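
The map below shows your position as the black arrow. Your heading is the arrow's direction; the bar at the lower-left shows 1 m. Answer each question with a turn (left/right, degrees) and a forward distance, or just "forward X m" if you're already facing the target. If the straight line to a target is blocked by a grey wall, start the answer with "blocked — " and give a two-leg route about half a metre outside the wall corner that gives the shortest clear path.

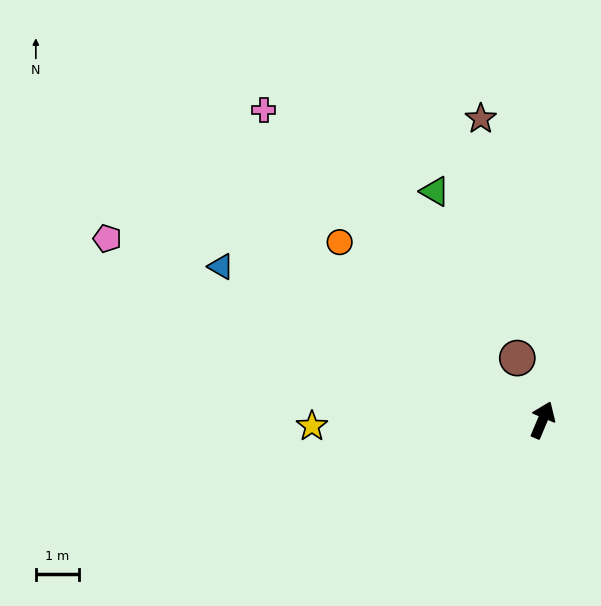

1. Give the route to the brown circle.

turn left 45°, forward 1.6 m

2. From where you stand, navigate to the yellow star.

turn left 114°, forward 5.4 m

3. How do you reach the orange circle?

turn left 72°, forward 6.3 m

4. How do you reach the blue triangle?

turn left 87°, forward 8.3 m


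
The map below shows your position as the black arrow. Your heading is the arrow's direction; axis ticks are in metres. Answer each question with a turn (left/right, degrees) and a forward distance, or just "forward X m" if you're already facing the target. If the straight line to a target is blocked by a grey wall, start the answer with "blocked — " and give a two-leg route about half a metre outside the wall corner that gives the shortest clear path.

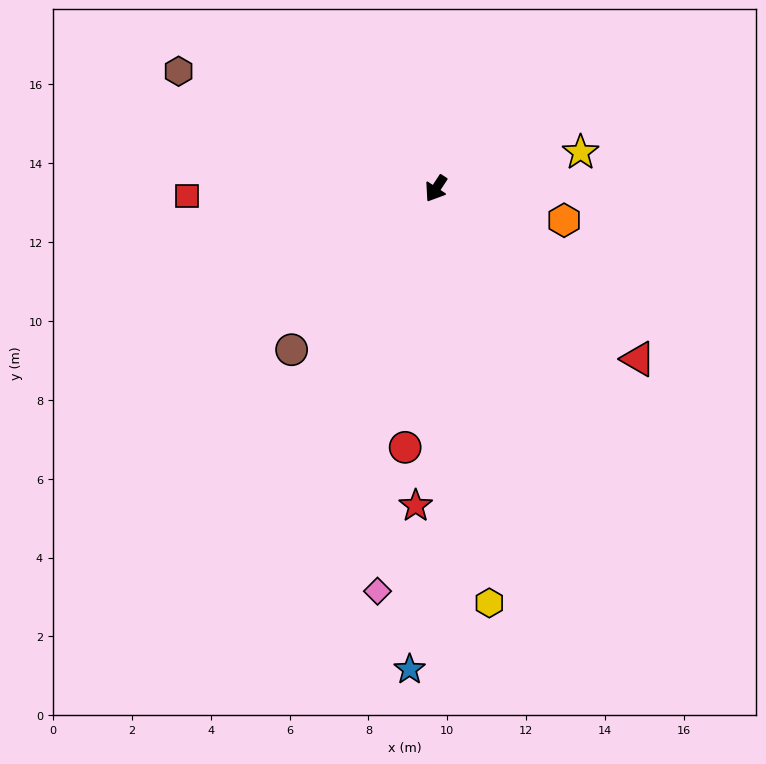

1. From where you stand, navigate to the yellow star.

turn left 137°, forward 3.8 m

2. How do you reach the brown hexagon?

turn right 81°, forward 7.2 m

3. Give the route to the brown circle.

turn right 9°, forward 5.5 m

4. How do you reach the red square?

turn right 55°, forward 6.3 m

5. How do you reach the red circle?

turn left 27°, forward 6.6 m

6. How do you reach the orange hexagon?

turn left 109°, forward 3.3 m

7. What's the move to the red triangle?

turn left 83°, forward 6.7 m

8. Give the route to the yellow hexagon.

turn left 41°, forward 10.6 m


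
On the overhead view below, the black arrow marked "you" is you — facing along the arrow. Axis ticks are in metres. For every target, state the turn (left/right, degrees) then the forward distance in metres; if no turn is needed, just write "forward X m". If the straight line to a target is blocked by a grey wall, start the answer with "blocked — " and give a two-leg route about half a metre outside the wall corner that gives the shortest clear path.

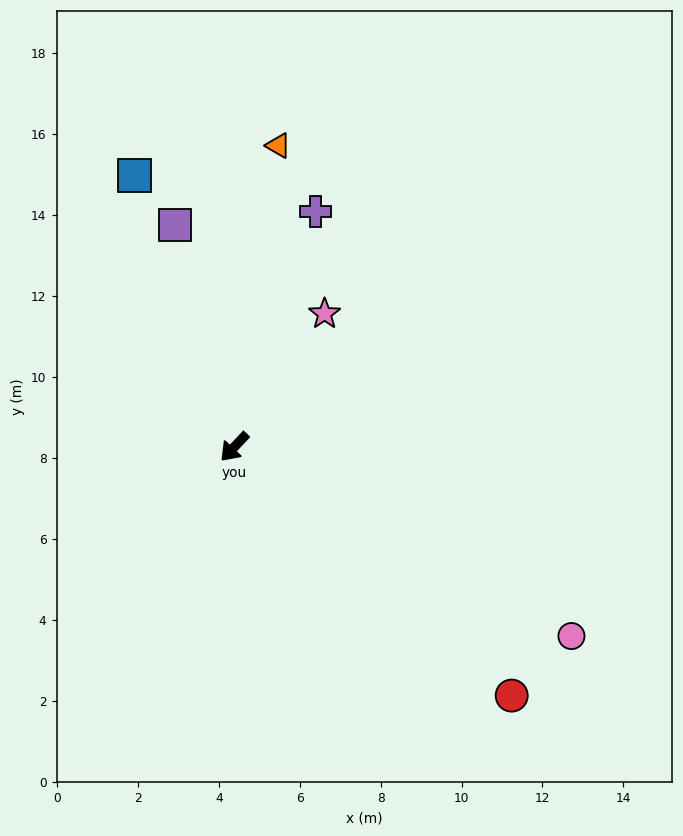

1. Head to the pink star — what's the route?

turn right 171°, forward 4.0 m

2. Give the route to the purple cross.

turn right 156°, forward 6.2 m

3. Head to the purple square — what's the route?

turn right 122°, forward 5.7 m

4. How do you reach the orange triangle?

turn right 145°, forward 7.5 m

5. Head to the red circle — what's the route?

turn left 91°, forward 9.2 m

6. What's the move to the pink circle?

turn left 104°, forward 9.6 m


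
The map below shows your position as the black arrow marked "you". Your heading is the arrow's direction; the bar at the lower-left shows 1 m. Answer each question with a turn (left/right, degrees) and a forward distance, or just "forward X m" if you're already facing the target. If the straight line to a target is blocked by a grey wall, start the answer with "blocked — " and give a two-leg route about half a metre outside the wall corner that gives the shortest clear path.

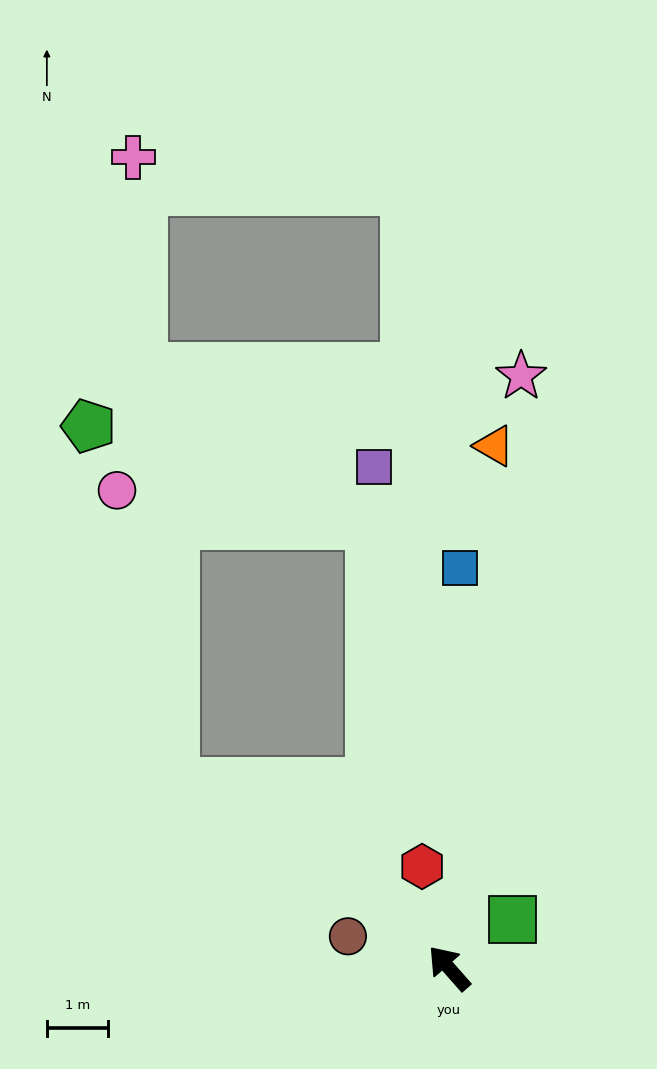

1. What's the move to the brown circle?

turn left 31°, forward 1.7 m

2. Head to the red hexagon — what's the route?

turn right 27°, forward 1.7 m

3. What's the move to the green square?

turn right 94°, forward 1.3 m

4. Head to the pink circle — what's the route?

blocked — turn left 15°, forward 5.5 m, then turn right 45°, forward 4.9 m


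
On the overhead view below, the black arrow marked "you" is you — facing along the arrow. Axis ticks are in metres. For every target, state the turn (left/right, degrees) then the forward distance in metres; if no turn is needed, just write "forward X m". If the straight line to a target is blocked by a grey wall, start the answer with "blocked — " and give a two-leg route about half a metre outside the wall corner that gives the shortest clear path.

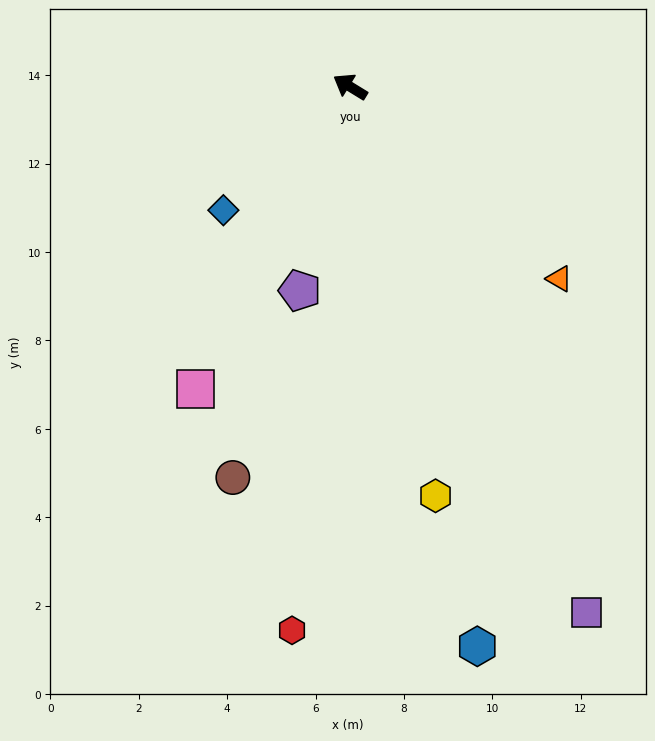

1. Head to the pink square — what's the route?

turn left 94°, forward 7.7 m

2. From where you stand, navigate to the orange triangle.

turn left 169°, forward 6.4 m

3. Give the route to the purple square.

turn left 146°, forward 13.0 m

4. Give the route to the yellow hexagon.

turn left 133°, forward 9.5 m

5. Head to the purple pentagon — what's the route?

turn left 108°, forward 4.7 m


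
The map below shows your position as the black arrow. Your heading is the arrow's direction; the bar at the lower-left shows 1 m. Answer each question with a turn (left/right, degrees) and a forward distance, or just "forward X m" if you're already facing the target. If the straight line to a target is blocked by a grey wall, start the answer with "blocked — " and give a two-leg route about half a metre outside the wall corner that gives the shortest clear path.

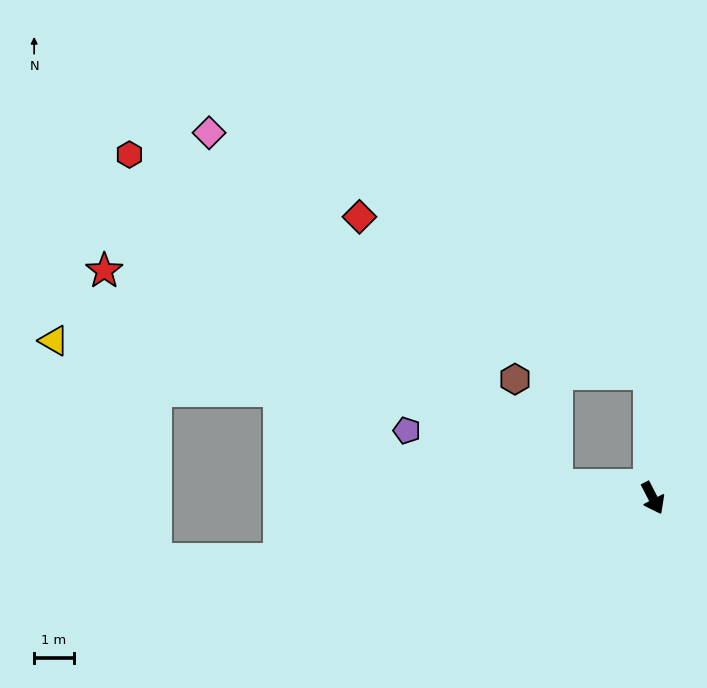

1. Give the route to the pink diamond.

blocked — turn right 125°, forward 2.5 m, then turn right 38°, forward 12.5 m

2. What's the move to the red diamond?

blocked — turn right 125°, forward 2.5 m, then turn right 46°, forward 8.4 m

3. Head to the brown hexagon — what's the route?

blocked — turn right 125°, forward 2.5 m, then turn right 61°, forward 2.9 m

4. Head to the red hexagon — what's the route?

blocked — turn right 125°, forward 2.5 m, then turn right 30°, forward 13.6 m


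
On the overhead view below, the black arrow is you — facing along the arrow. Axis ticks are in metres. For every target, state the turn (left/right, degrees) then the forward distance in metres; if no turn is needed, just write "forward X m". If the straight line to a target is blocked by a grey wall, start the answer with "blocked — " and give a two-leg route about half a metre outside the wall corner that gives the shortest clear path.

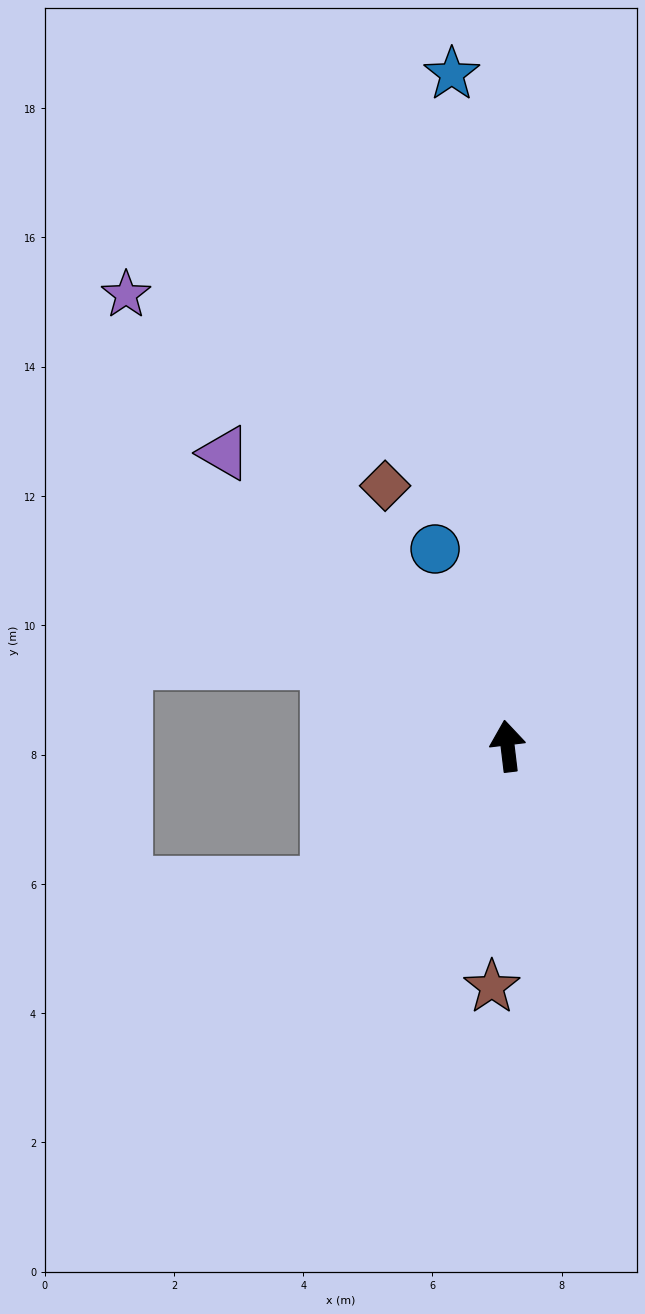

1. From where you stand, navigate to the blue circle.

turn left 13°, forward 3.2 m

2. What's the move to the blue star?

turn right 2°, forward 10.4 m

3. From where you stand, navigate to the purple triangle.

turn left 37°, forward 6.3 m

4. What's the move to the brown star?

turn left 169°, forward 3.7 m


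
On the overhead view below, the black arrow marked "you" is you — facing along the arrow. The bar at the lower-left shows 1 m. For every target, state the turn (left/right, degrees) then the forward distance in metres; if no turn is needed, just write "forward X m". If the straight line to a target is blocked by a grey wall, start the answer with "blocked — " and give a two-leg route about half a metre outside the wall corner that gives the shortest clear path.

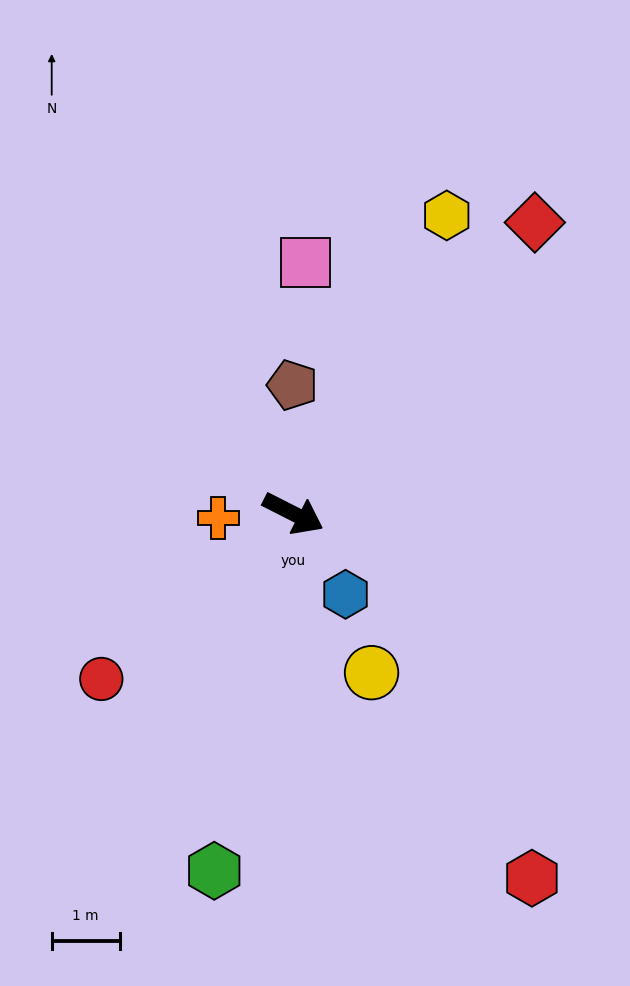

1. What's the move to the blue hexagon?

turn right 30°, forward 1.4 m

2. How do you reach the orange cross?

turn right 150°, forward 1.1 m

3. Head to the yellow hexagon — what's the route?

turn left 90°, forward 4.9 m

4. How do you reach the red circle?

turn right 112°, forward 3.7 m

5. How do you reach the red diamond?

turn left 77°, forward 5.6 m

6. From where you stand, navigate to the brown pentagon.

turn left 117°, forward 1.9 m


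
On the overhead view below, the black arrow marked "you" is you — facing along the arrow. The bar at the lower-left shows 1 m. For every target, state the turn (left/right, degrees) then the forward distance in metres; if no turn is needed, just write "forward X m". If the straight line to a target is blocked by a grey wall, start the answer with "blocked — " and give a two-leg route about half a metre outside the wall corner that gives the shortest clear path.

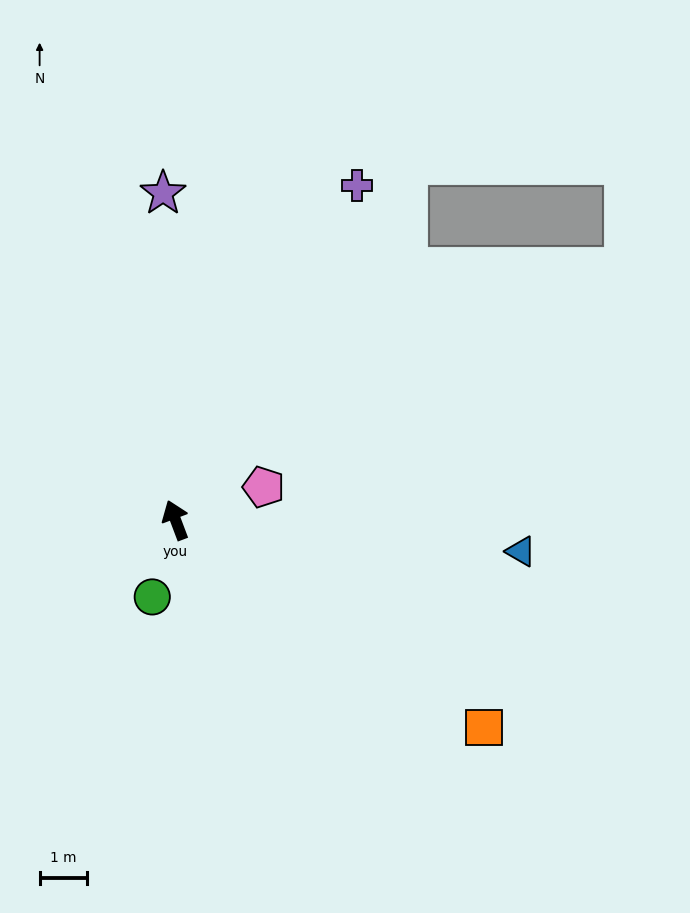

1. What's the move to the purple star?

turn right 18°, forward 6.9 m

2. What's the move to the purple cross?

turn right 49°, forward 8.0 m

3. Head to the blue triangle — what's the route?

turn right 116°, forward 7.3 m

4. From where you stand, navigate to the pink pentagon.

turn right 90°, forward 2.0 m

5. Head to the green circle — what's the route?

turn left 142°, forward 1.7 m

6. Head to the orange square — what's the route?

turn right 145°, forward 7.8 m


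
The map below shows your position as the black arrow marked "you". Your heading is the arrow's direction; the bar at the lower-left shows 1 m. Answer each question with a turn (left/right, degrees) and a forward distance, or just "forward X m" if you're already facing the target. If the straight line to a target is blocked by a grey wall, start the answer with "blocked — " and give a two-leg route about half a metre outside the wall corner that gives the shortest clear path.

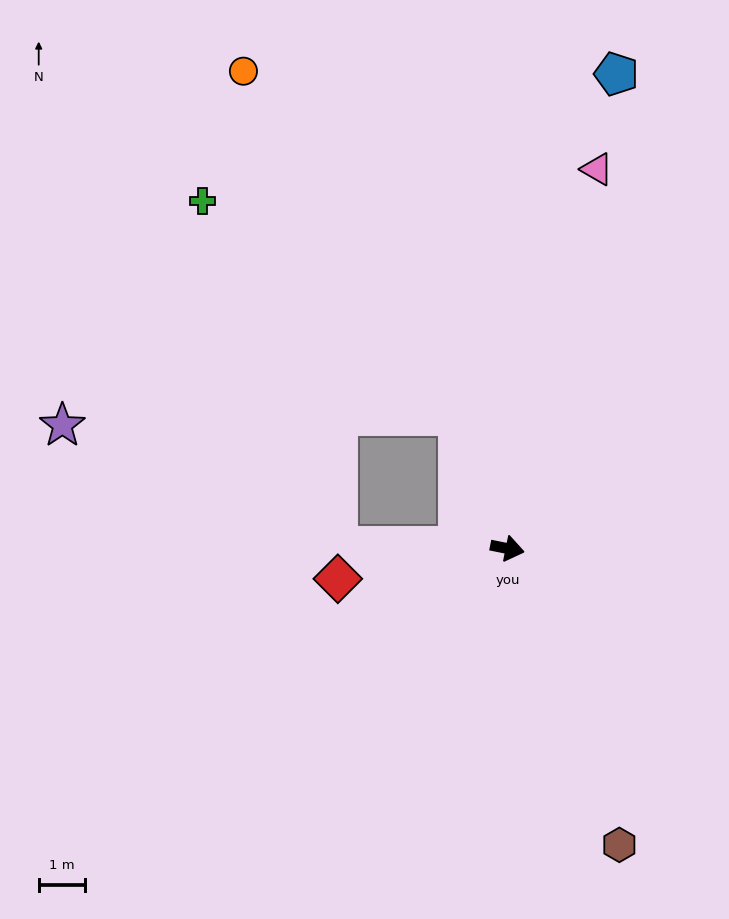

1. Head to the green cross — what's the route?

blocked — turn left 122°, forward 3.0 m, then turn left 29°, forward 7.1 m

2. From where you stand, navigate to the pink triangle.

turn left 88°, forward 8.3 m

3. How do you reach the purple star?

blocked — turn right 169°, forward 3.6 m, then turn right 23°, forward 6.4 m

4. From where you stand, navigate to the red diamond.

turn right 158°, forward 3.7 m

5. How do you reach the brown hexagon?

turn right 58°, forward 6.8 m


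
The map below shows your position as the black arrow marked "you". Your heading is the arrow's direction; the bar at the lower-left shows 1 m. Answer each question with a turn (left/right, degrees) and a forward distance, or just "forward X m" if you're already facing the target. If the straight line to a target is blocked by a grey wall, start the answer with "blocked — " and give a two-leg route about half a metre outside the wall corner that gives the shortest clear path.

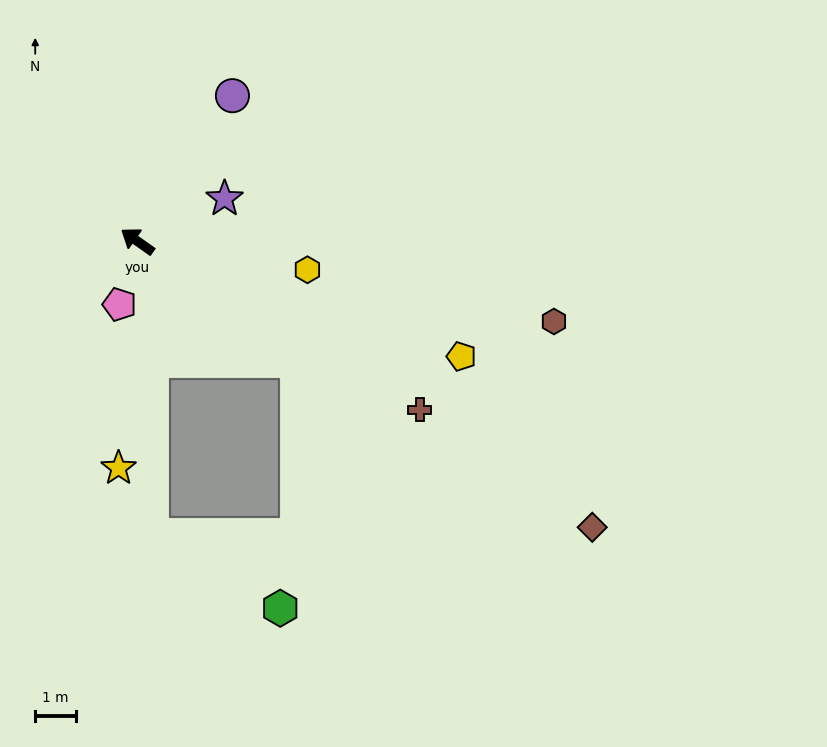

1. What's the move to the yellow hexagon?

turn right 154°, forward 4.3 m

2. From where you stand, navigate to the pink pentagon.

turn left 109°, forward 1.6 m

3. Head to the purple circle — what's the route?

turn right 88°, forward 4.3 m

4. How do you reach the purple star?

turn right 119°, forward 2.4 m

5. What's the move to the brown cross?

turn right 176°, forward 8.2 m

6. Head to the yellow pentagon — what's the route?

turn right 164°, forward 8.5 m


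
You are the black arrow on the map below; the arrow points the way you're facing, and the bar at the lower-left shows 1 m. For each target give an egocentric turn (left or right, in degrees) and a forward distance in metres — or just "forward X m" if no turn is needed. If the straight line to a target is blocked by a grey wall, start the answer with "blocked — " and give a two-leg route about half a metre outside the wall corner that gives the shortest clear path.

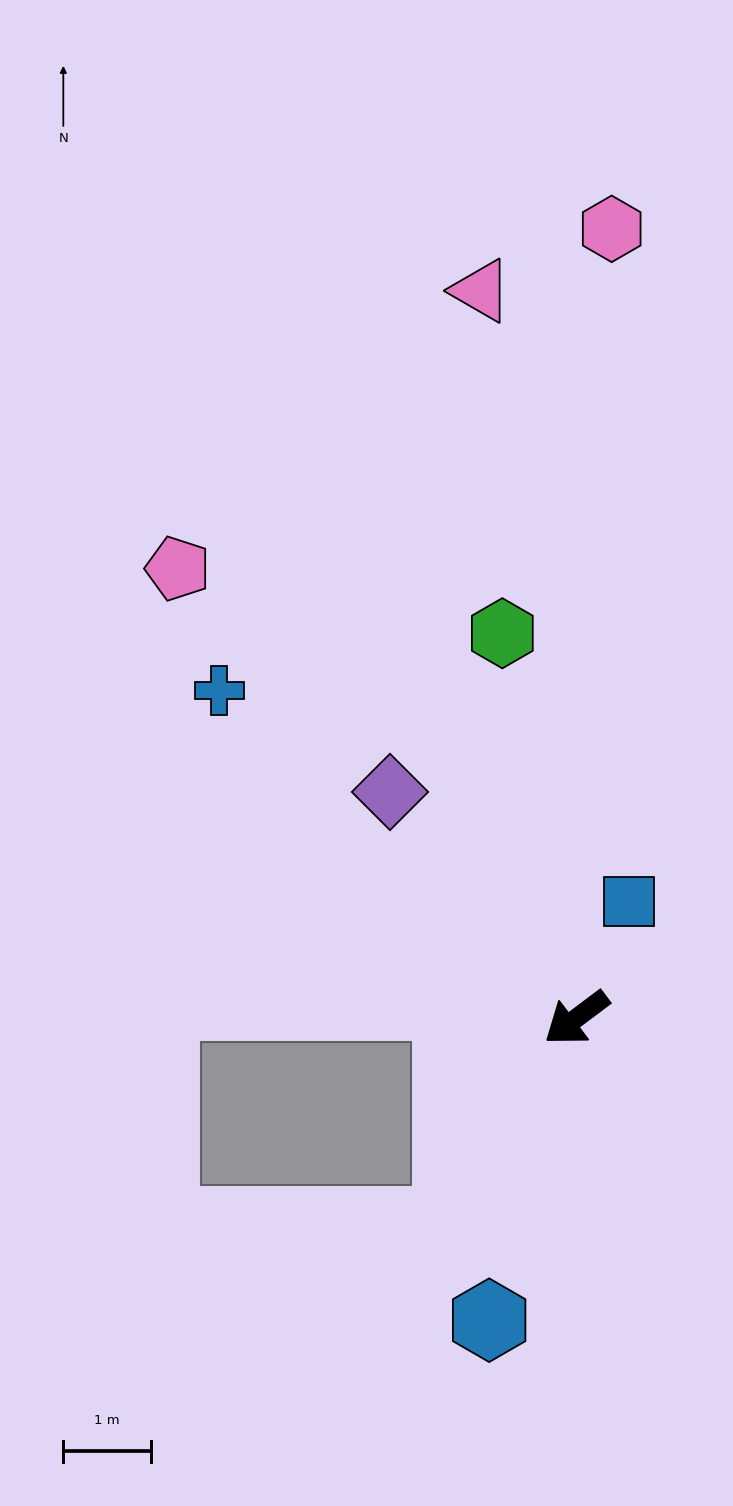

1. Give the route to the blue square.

turn right 151°, forward 1.5 m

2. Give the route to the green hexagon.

turn right 116°, forward 4.5 m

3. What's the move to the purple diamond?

turn right 87°, forward 3.3 m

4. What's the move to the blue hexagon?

turn left 37°, forward 3.6 m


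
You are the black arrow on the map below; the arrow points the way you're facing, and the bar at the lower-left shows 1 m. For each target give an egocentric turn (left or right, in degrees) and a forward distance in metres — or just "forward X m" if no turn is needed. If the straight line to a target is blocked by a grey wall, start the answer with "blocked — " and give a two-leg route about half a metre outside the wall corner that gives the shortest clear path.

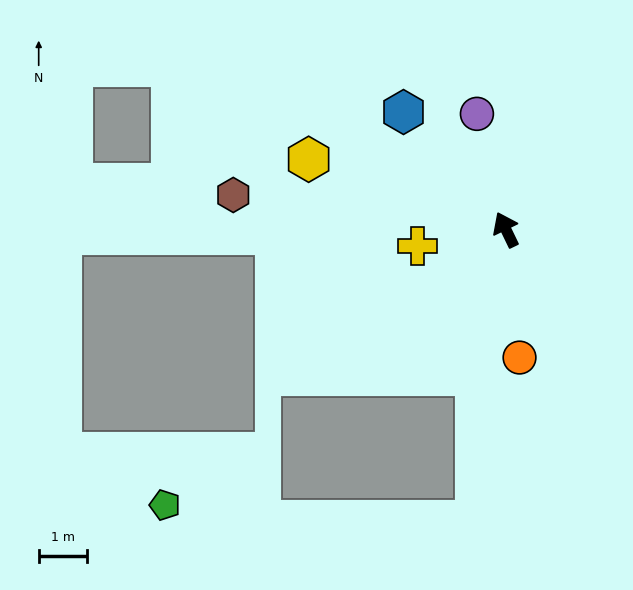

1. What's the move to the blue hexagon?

turn left 15°, forward 3.3 m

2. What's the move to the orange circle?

turn left 160°, forward 2.7 m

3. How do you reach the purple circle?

turn right 12°, forward 2.5 m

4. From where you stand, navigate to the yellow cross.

turn left 75°, forward 1.9 m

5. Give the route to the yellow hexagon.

turn left 45°, forward 4.4 m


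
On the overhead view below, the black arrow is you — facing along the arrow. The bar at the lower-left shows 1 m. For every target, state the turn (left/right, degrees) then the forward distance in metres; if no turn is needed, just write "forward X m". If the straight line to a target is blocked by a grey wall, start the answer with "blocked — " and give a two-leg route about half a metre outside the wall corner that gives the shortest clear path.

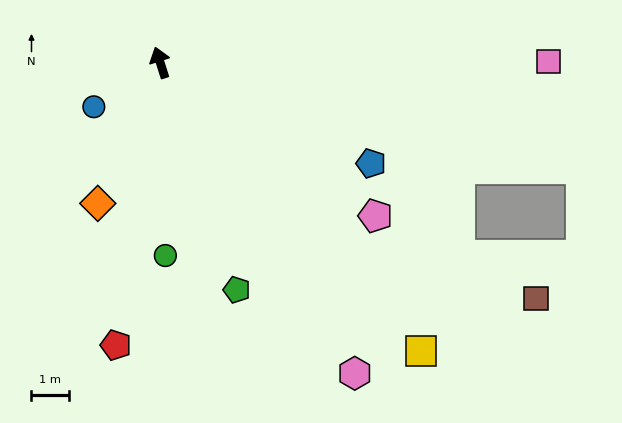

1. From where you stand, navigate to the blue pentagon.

turn right 133°, forward 6.3 m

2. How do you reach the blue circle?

turn left 106°, forward 2.1 m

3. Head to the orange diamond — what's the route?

turn left 138°, forward 4.1 m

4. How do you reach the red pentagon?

turn left 153°, forward 7.7 m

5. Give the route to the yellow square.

turn right 156°, forward 10.4 m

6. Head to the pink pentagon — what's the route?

turn right 143°, forward 7.1 m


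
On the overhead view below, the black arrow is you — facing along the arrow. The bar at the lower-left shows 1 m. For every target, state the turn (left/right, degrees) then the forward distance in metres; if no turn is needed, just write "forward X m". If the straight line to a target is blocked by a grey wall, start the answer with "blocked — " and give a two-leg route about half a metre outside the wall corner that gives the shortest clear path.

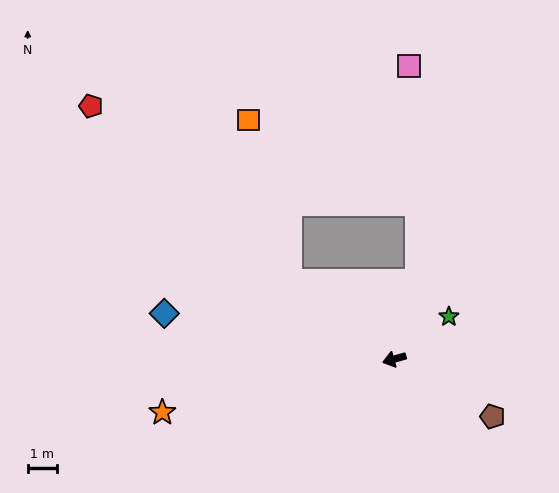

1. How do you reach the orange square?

blocked — turn right 52°, forward 4.4 m, then turn right 39°, forward 5.6 m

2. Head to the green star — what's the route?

turn right 158°, forward 2.3 m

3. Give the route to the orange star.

turn right 3°, forward 8.1 m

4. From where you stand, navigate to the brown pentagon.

turn left 134°, forward 3.9 m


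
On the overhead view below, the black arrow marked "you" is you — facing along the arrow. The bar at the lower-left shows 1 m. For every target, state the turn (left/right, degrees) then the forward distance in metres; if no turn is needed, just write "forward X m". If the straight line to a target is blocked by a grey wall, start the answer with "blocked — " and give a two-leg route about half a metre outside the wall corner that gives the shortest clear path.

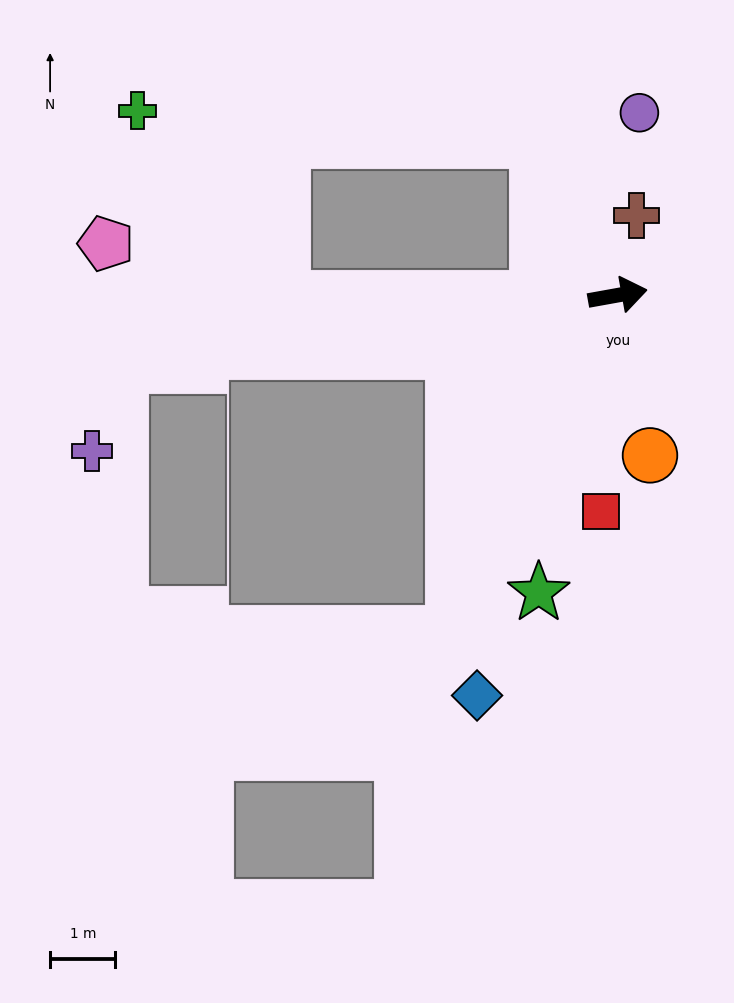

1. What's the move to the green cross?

blocked — turn left 170°, forward 5.1 m, then turn right 52°, forward 3.6 m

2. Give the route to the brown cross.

turn left 67°, forward 1.2 m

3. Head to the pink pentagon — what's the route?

blocked — turn left 170°, forward 5.1 m, then turn right 17°, forward 2.8 m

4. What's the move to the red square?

turn right 105°, forward 3.3 m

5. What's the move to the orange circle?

turn right 89°, forward 2.5 m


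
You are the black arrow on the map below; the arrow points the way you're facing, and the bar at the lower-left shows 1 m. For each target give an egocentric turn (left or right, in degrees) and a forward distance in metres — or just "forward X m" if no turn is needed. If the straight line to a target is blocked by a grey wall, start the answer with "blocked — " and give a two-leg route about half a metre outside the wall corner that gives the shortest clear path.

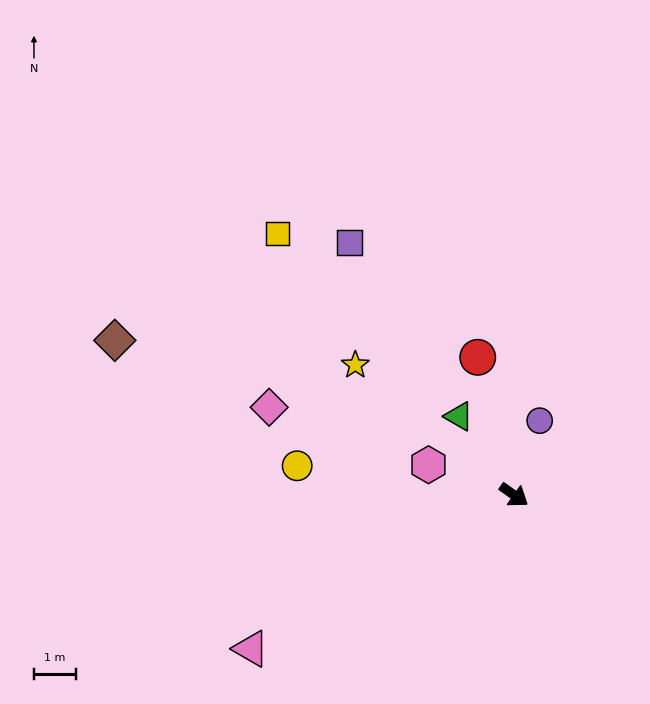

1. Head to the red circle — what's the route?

turn left 140°, forward 3.4 m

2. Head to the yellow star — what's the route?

turn left 176°, forward 4.9 m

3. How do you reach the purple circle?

turn left 106°, forward 1.9 m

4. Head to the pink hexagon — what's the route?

turn right 164°, forward 2.2 m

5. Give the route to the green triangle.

turn left 160°, forward 2.3 m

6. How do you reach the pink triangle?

turn right 114°, forward 7.3 m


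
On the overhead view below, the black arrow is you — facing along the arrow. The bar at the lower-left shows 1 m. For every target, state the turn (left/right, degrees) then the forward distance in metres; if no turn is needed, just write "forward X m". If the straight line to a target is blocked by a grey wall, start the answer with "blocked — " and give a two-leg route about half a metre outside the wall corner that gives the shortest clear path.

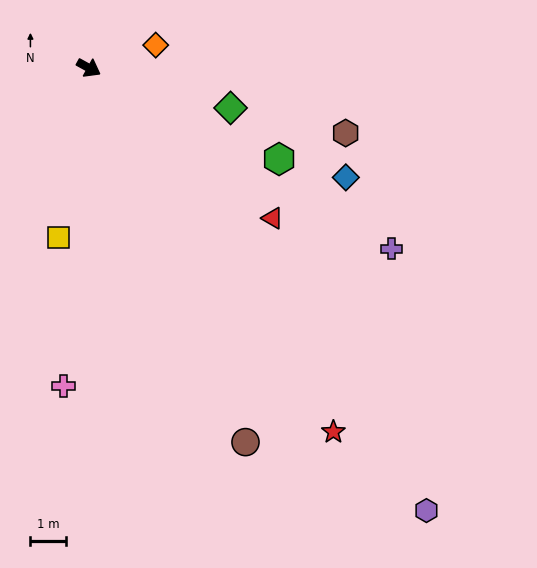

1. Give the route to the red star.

turn right 27°, forward 12.4 m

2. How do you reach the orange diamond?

turn left 48°, forward 2.0 m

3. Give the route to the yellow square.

turn right 71°, forward 4.9 m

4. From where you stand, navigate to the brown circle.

turn right 38°, forward 11.5 m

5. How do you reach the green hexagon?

turn left 3°, forward 6.0 m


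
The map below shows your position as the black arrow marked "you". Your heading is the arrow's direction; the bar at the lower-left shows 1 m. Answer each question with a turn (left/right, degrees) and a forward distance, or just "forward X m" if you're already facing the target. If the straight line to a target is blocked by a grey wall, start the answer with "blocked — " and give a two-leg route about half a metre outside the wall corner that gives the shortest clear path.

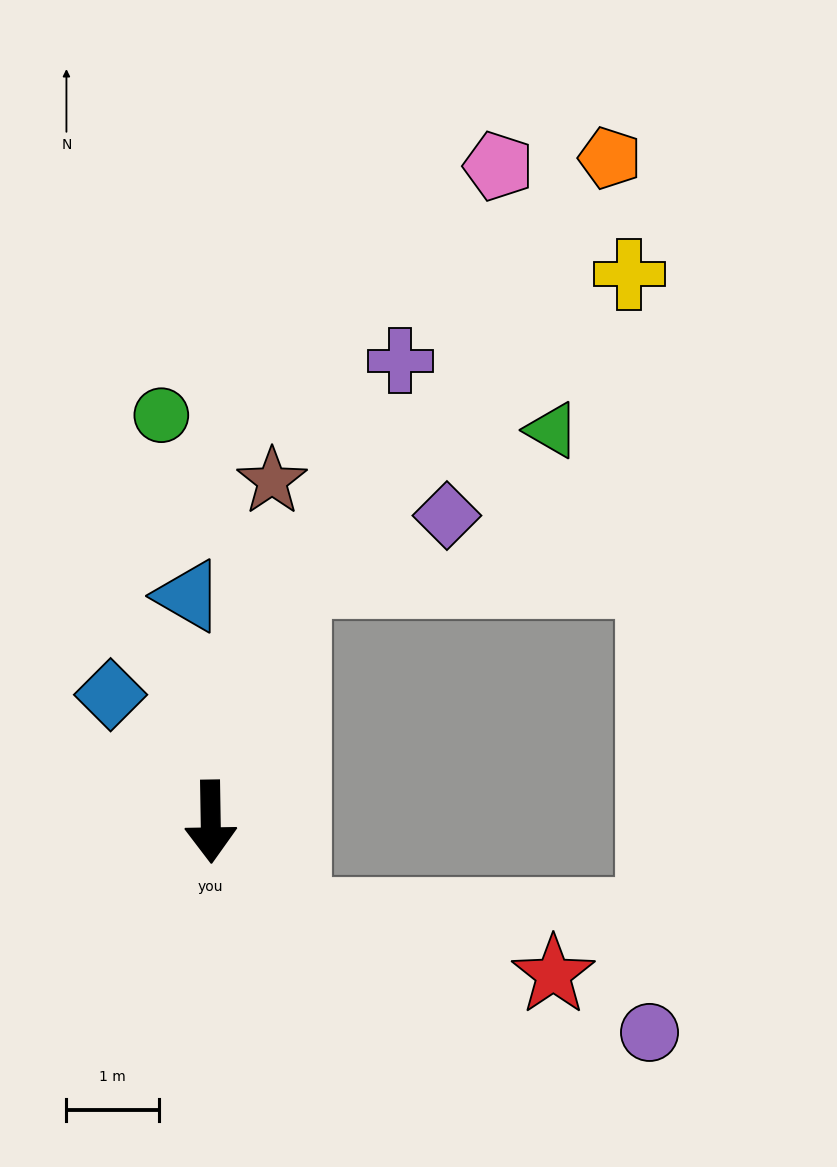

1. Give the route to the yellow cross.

blocked — turn left 161°, forward 2.8 m, then turn right 30°, forward 4.9 m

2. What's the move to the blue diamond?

turn right 143°, forward 1.8 m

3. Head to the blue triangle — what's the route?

turn right 175°, forward 2.5 m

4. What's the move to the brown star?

turn left 169°, forward 3.8 m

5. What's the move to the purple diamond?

blocked — turn left 161°, forward 2.8 m, then turn right 50°, forward 1.8 m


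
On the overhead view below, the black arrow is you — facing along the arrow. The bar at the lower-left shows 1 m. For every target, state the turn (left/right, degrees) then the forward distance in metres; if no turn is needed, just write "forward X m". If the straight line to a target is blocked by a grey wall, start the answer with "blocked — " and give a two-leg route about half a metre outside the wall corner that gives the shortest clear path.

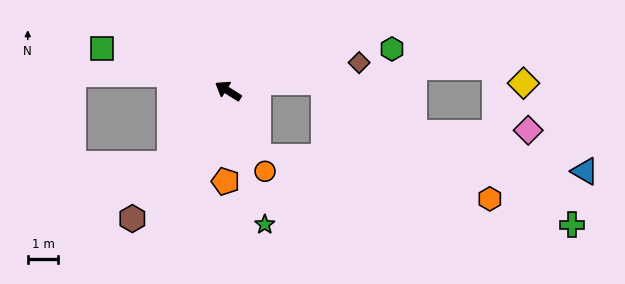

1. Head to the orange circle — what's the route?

turn left 147°, forward 2.9 m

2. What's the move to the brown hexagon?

turn left 85°, forward 5.3 m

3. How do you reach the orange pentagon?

turn left 120°, forward 3.0 m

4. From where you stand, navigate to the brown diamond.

turn right 136°, forward 4.4 m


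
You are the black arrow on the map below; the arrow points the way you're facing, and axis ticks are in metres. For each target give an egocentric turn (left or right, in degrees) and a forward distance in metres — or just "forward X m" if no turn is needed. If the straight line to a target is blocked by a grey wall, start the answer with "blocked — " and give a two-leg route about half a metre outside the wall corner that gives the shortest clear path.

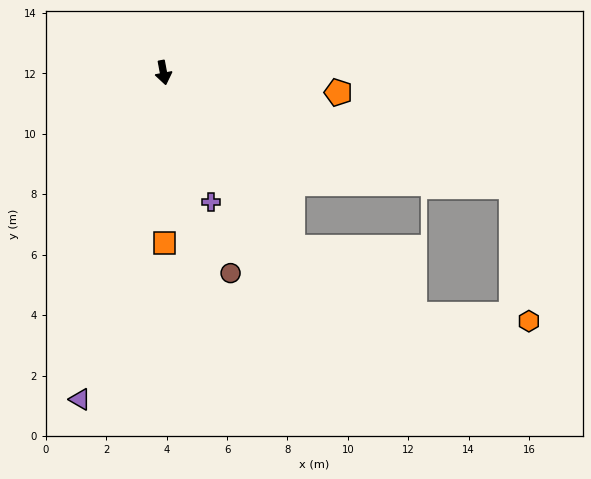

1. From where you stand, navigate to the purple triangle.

turn right 25°, forward 11.2 m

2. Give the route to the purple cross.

turn left 9°, forward 4.6 m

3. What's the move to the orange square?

turn right 10°, forward 5.6 m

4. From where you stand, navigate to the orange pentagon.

turn left 73°, forward 5.8 m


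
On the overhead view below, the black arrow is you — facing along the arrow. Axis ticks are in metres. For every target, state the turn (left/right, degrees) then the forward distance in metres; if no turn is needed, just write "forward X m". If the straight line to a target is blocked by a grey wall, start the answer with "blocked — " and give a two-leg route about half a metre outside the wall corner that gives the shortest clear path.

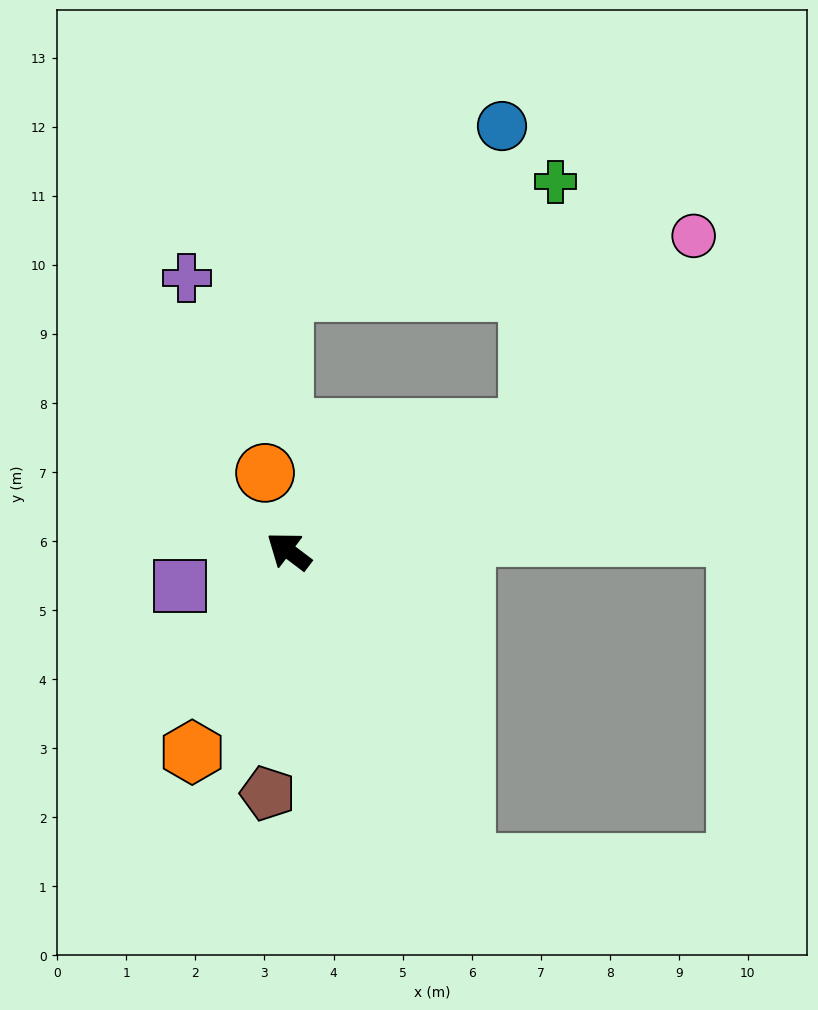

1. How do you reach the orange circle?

turn right 36°, forward 1.2 m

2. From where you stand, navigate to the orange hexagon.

turn left 101°, forward 3.2 m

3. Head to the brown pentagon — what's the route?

turn left 122°, forward 3.5 m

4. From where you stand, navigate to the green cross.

blocked — turn right 116°, forward 3.9 m, then turn left 57°, forward 3.6 m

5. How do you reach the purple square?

turn left 55°, forward 1.7 m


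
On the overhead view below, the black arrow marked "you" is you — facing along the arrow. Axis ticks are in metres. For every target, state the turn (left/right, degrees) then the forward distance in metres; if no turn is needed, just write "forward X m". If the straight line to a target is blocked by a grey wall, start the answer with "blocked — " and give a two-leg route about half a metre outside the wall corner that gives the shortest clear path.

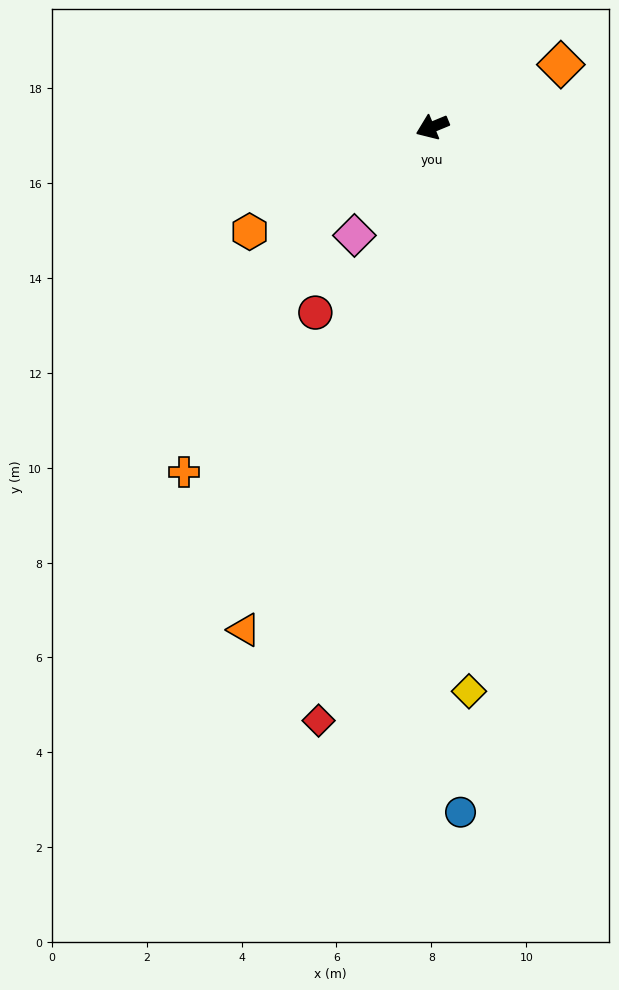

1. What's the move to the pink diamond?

turn left 32°, forward 2.8 m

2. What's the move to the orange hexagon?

turn left 7°, forward 4.4 m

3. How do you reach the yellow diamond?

turn left 71°, forward 11.9 m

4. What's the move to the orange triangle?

turn left 47°, forward 11.3 m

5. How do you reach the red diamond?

turn left 57°, forward 12.7 m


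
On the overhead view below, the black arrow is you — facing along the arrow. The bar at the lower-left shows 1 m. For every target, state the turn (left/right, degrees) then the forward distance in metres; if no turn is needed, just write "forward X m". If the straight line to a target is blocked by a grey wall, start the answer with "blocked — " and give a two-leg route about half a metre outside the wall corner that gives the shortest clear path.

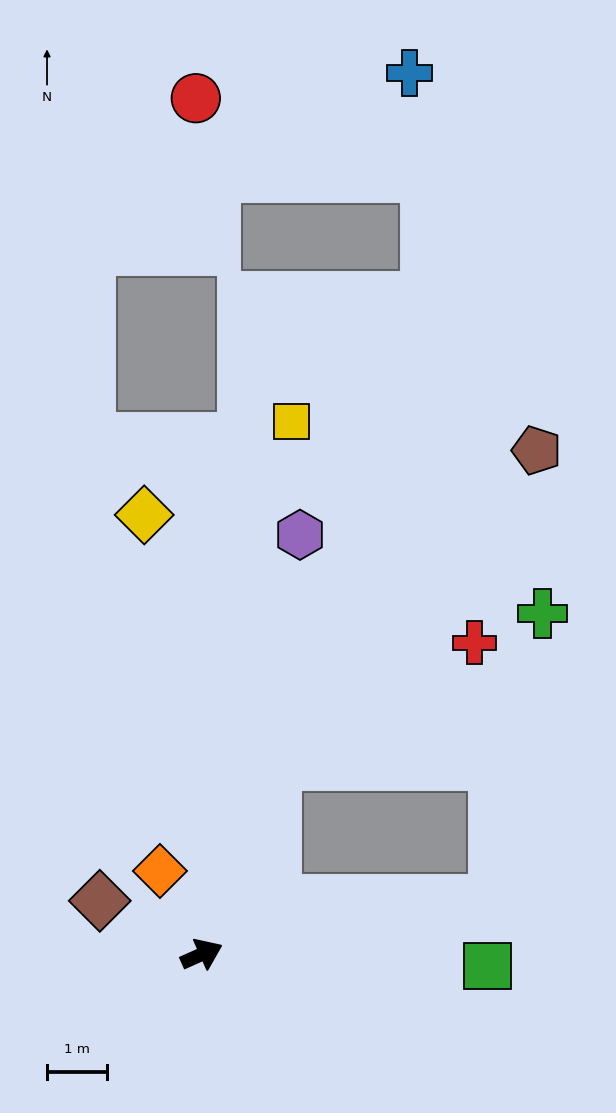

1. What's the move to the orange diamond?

turn left 93°, forward 1.5 m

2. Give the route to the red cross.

blocked — turn left 45°, forward 3.4 m, then turn right 37°, forward 3.9 m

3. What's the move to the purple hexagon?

turn left 53°, forward 7.1 m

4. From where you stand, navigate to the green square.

turn right 26°, forward 4.7 m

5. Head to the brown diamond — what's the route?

turn left 128°, forward 1.9 m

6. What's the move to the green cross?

blocked — turn right 14°, forward 4.9 m, then turn left 71°, forward 4.8 m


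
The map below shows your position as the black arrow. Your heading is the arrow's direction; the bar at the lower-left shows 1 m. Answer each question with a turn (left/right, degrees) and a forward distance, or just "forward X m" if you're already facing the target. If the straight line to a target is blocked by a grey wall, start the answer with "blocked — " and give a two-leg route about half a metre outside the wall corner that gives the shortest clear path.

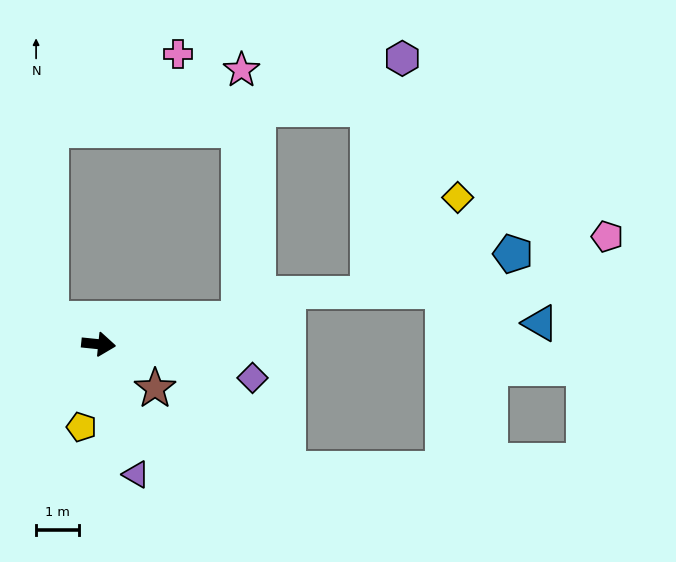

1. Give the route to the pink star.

blocked — turn left 16°, forward 3.3 m, then turn left 79°, forward 5.8 m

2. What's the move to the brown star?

turn right 32°, forward 1.7 m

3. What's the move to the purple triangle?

turn right 68°, forward 3.1 m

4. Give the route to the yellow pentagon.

turn right 96°, forward 2.0 m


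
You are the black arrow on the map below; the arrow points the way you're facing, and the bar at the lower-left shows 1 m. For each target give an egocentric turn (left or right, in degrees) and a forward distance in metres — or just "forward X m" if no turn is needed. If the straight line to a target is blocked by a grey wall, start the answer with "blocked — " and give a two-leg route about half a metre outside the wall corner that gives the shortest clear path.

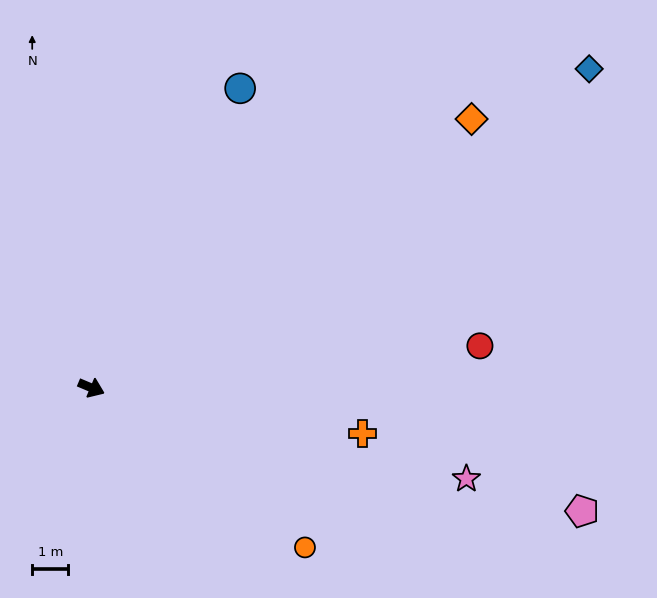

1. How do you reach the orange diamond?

turn left 58°, forward 12.8 m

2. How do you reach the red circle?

turn left 29°, forward 10.8 m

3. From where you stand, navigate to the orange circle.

turn right 14°, forward 7.4 m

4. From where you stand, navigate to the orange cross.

turn left 13°, forward 7.6 m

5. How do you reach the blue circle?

turn left 86°, forward 9.2 m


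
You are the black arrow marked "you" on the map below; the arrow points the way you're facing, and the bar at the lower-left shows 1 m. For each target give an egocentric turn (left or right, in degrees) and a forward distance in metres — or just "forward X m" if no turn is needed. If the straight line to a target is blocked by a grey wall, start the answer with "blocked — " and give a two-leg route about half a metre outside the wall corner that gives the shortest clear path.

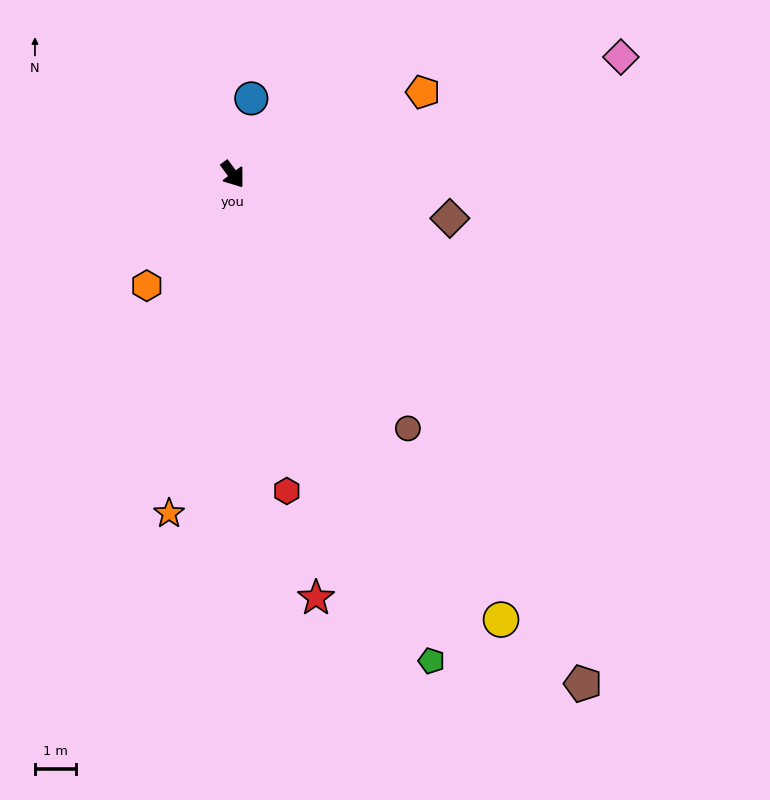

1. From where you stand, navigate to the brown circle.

turn right 2°, forward 7.5 m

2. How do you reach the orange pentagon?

turn left 77°, forward 5.0 m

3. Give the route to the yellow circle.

turn right 6°, forward 12.6 m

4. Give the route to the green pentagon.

turn right 14°, forward 12.8 m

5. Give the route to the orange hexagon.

turn right 74°, forward 3.4 m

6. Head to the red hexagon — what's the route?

turn right 27°, forward 7.8 m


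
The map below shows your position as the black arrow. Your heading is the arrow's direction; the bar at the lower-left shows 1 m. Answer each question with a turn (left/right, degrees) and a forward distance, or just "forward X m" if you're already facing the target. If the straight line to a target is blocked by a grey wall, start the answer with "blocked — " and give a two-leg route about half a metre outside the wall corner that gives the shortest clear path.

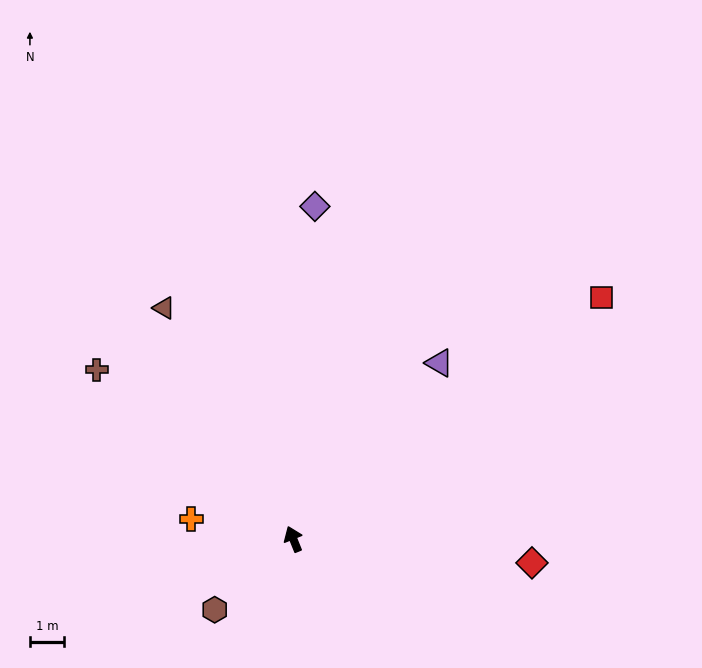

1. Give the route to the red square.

turn right 74°, forward 11.4 m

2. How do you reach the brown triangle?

turn left 7°, forward 7.7 m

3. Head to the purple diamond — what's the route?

turn right 26°, forward 9.7 m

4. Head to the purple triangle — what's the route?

turn right 62°, forward 6.7 m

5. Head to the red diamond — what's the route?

turn right 118°, forward 7.0 m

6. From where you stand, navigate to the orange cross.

turn left 57°, forward 3.0 m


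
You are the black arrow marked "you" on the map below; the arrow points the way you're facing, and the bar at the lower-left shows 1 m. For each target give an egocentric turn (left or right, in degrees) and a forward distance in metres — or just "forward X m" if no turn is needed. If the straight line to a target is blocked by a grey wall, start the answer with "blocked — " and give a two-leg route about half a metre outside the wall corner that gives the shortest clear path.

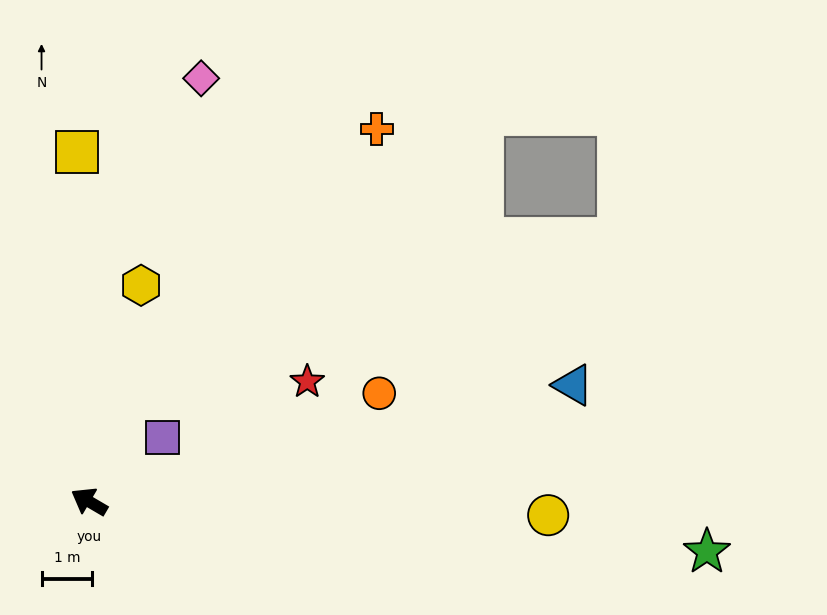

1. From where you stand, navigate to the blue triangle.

turn right 136°, forward 9.8 m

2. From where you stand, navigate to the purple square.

turn right 109°, forward 1.9 m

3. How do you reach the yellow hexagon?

turn right 73°, forward 4.4 m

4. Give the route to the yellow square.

turn right 58°, forward 6.9 m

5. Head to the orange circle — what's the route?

turn right 129°, forward 6.1 m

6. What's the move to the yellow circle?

turn right 151°, forward 9.0 m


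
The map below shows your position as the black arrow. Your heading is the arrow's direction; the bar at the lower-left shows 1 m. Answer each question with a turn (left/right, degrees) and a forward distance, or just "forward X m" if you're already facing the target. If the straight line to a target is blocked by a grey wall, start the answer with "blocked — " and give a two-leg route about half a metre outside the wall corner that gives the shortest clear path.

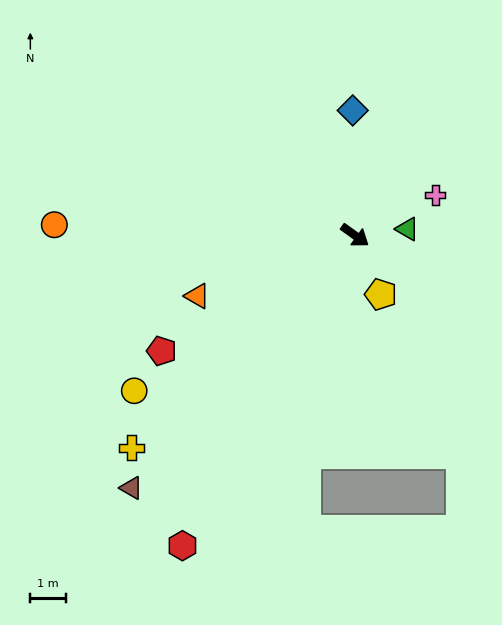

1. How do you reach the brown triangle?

turn right 96°, forward 9.5 m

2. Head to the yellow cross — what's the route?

turn right 101°, forward 8.7 m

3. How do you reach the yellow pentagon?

turn right 30°, forward 1.8 m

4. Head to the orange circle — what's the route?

turn right 146°, forward 8.4 m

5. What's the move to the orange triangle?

turn right 123°, forward 4.7 m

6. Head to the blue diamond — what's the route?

turn left 127°, forward 3.5 m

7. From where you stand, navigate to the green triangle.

turn left 43°, forward 1.5 m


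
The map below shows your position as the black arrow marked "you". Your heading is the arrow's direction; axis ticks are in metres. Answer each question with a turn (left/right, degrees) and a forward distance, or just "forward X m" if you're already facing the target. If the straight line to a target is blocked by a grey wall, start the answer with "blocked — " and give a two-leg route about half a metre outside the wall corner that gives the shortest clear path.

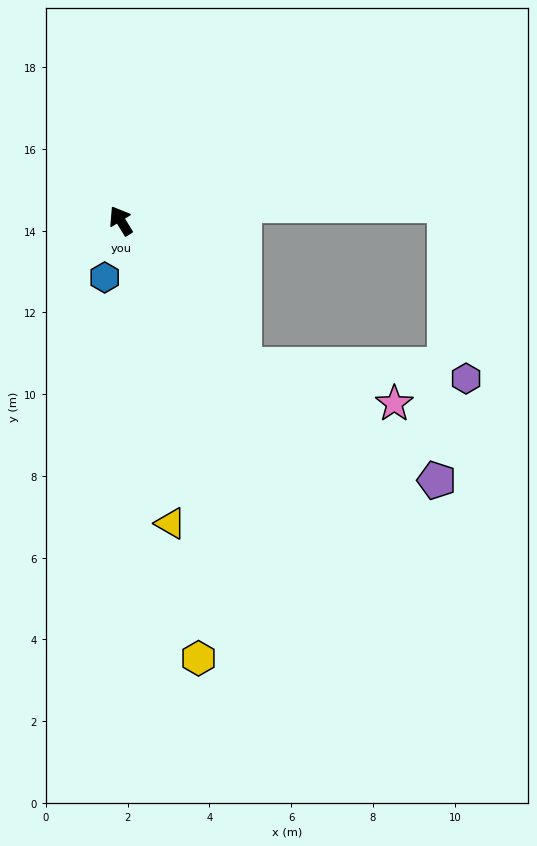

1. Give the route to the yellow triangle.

turn left 158°, forward 7.5 m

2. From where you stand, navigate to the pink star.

blocked — turn right 171°, forward 4.6 m, then turn left 35°, forward 3.8 m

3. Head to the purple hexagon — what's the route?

blocked — turn right 171°, forward 4.6 m, then turn left 46°, forward 5.4 m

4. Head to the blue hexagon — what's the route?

turn left 133°, forward 1.4 m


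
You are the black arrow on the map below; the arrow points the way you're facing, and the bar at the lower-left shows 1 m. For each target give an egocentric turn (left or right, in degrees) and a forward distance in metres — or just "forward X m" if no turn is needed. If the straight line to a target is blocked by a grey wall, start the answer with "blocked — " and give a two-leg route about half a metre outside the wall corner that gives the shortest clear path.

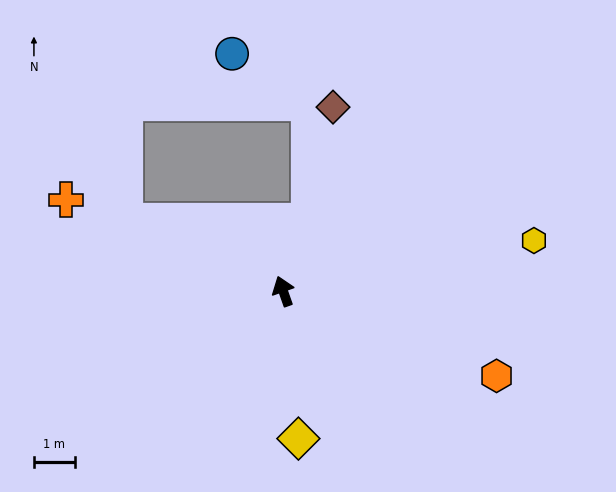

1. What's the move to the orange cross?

turn left 48°, forward 5.7 m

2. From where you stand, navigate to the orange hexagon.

turn right 131°, forward 5.6 m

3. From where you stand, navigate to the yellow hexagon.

turn right 98°, forward 6.2 m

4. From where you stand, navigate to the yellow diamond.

turn left 167°, forward 3.6 m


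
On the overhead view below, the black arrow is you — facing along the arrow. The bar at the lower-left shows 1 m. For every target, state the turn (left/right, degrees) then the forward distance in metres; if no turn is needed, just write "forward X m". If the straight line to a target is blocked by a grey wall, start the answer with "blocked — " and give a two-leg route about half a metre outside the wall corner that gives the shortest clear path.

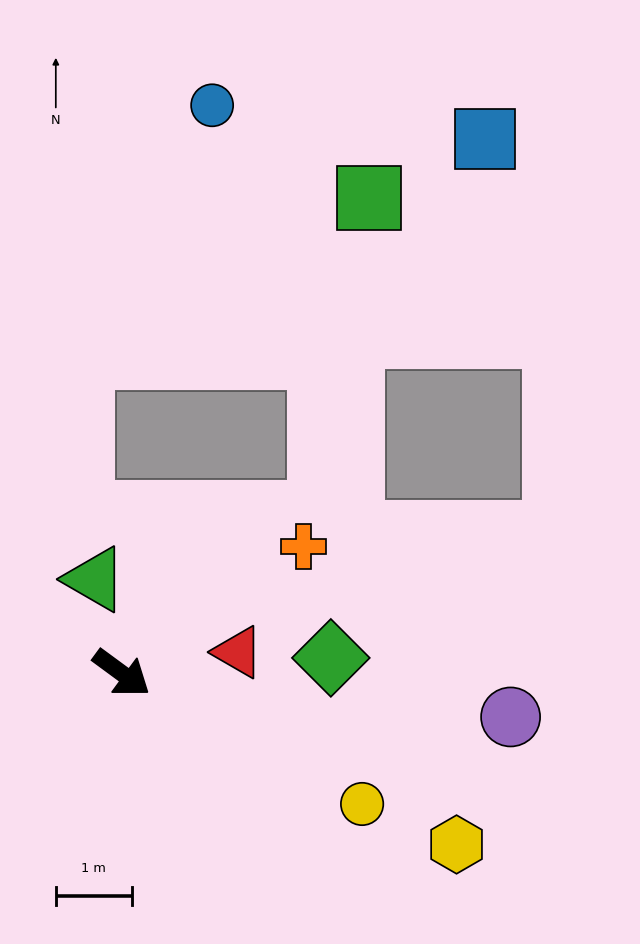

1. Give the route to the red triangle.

turn left 47°, forward 1.6 m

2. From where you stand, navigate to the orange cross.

turn left 71°, forward 2.9 m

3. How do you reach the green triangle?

turn left 142°, forward 1.3 m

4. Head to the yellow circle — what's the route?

turn left 8°, forward 3.6 m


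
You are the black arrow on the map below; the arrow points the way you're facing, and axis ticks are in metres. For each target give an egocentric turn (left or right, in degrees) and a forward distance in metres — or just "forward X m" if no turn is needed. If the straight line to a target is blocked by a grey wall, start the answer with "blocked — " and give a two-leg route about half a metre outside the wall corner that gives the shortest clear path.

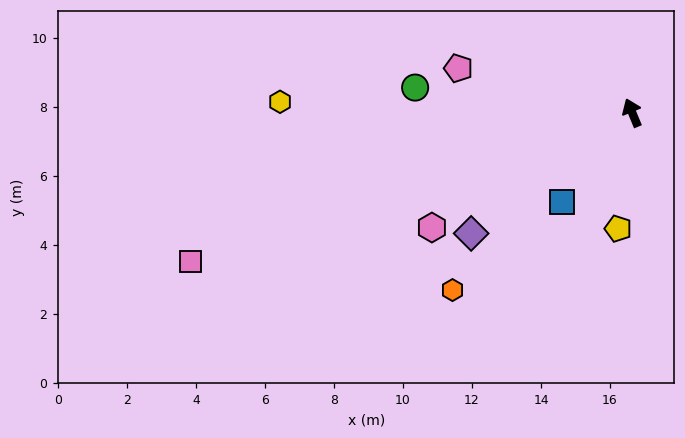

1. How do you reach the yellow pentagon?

turn left 151°, forward 3.4 m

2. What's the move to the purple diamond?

turn left 104°, forward 5.8 m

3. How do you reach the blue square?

turn left 120°, forward 3.3 m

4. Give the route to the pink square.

turn left 86°, forward 13.5 m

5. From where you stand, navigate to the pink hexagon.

turn left 97°, forward 6.7 m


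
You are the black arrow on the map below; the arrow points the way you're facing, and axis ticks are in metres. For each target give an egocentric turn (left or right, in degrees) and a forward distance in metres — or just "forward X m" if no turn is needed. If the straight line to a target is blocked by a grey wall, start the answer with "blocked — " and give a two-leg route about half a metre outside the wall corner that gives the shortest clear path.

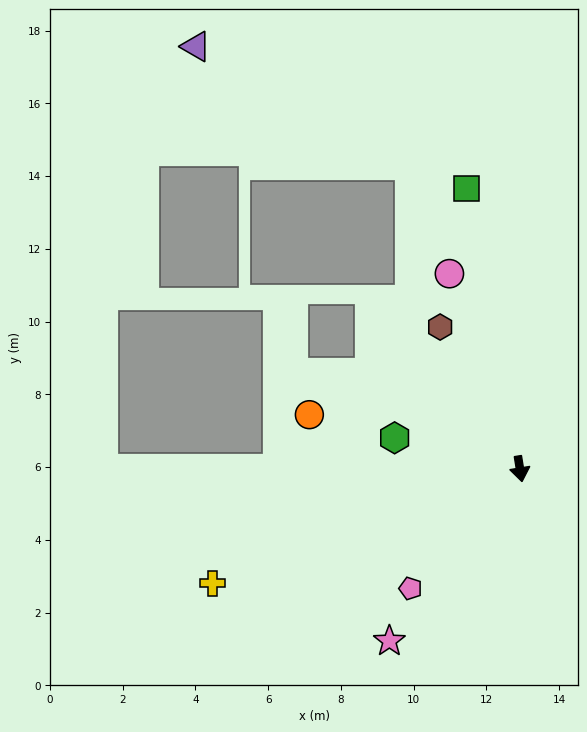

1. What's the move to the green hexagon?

turn right 113°, forward 3.5 m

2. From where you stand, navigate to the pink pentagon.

turn right 52°, forward 4.5 m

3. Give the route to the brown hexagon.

turn right 160°, forward 4.5 m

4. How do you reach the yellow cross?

turn right 79°, forward 9.0 m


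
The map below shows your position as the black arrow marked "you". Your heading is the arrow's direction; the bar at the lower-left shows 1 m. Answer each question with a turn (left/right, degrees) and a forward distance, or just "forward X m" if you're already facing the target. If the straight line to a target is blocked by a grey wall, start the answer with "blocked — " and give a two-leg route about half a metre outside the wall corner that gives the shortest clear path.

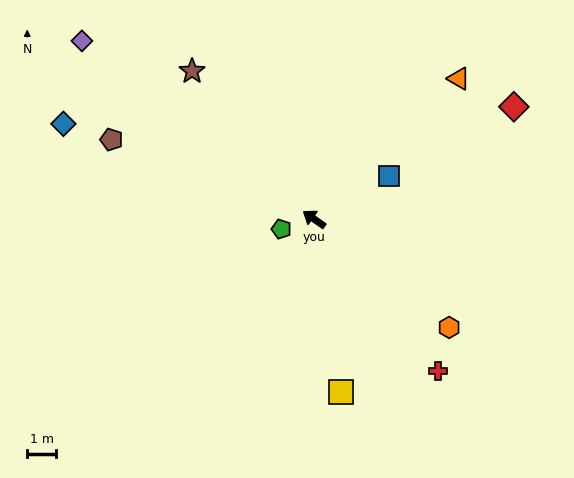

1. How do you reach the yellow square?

turn left 134°, forward 6.1 m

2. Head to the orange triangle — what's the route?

turn right 101°, forward 7.0 m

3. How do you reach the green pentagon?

turn left 52°, forward 1.2 m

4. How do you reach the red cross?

turn left 164°, forward 6.9 m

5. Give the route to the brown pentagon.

turn left 14°, forward 7.6 m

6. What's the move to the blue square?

turn right 115°, forward 3.0 m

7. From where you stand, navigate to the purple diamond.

turn right 3°, forward 10.2 m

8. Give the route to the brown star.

turn right 16°, forward 6.7 m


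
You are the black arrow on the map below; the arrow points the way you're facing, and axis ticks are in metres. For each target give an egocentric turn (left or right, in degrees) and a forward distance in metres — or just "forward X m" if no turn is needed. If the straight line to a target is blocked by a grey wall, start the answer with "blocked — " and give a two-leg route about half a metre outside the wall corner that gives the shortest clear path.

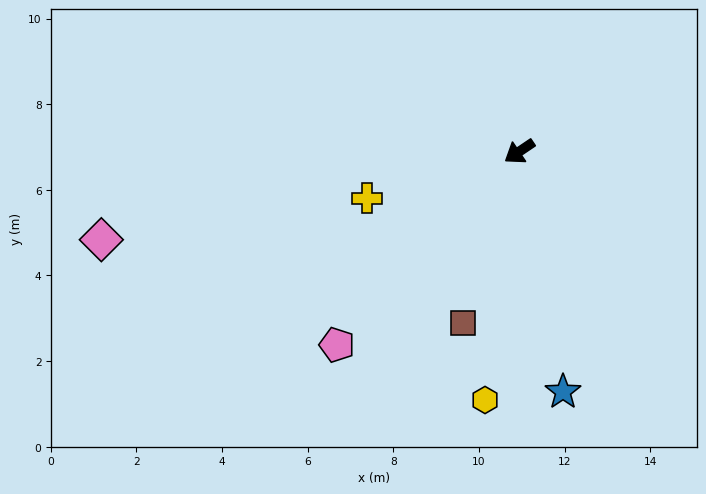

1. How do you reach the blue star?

turn left 66°, forward 5.7 m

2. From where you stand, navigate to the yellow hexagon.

turn left 48°, forward 5.9 m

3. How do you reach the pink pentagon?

turn left 13°, forward 6.2 m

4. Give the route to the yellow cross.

turn right 17°, forward 3.7 m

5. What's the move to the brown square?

turn left 38°, forward 4.2 m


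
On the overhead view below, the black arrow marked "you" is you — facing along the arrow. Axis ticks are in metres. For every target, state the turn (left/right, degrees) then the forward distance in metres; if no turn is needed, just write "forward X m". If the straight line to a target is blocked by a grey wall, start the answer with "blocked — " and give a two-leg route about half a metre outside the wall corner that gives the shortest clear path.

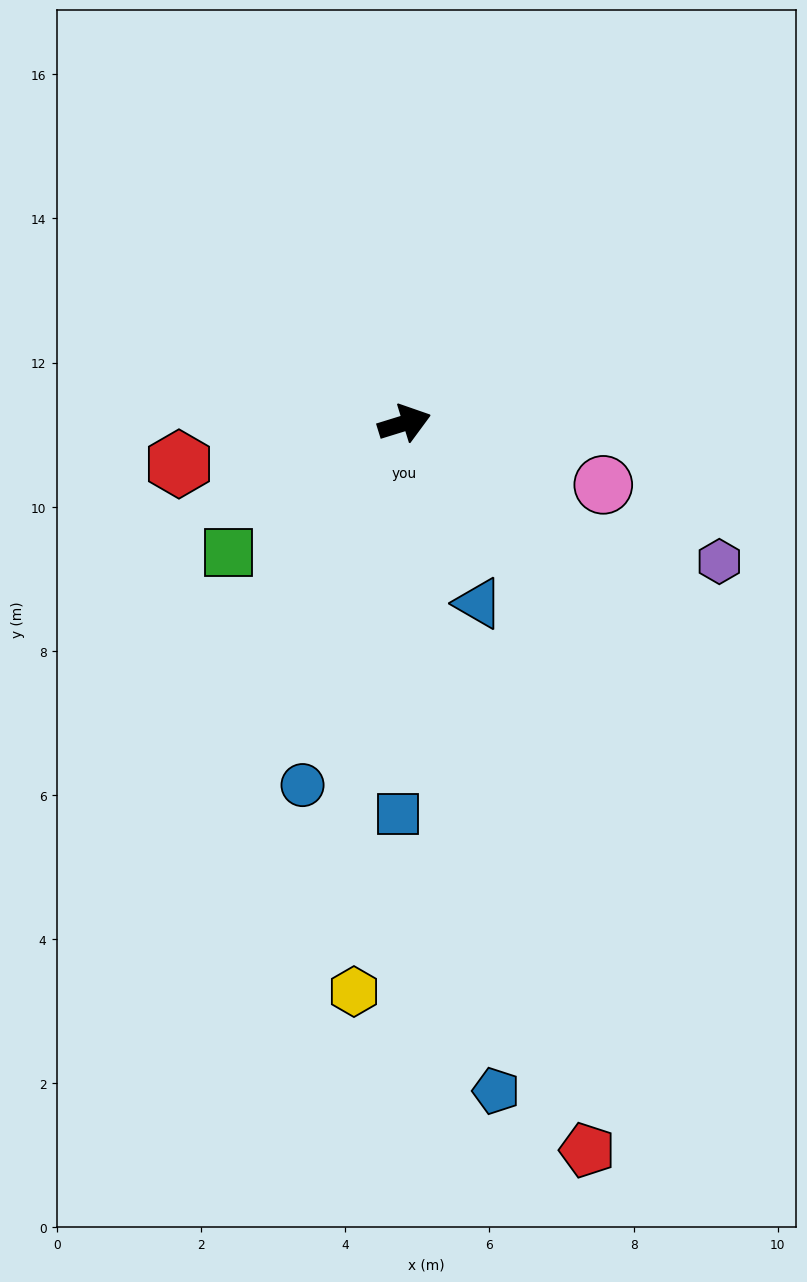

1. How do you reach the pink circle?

turn right 34°, forward 2.9 m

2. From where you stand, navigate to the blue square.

turn right 108°, forward 5.4 m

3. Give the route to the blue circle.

turn right 123°, forward 5.2 m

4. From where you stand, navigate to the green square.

turn right 161°, forward 3.0 m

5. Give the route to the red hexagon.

turn left 173°, forward 3.2 m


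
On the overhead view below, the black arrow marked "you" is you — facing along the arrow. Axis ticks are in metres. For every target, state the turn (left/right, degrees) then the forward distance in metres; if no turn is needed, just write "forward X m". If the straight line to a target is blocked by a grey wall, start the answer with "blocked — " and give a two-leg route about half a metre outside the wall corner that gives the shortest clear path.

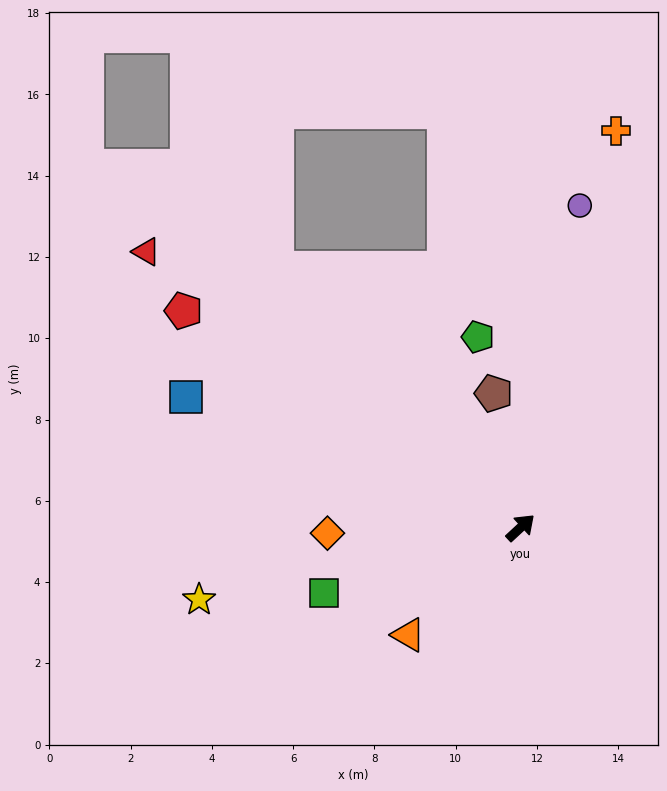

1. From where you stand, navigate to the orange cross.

turn left 34°, forward 10.0 m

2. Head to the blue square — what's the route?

turn left 116°, forward 8.8 m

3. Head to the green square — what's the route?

turn left 156°, forward 5.1 m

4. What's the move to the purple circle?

turn left 37°, forward 8.1 m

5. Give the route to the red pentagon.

turn left 104°, forward 9.9 m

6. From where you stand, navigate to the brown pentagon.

turn left 59°, forward 3.4 m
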